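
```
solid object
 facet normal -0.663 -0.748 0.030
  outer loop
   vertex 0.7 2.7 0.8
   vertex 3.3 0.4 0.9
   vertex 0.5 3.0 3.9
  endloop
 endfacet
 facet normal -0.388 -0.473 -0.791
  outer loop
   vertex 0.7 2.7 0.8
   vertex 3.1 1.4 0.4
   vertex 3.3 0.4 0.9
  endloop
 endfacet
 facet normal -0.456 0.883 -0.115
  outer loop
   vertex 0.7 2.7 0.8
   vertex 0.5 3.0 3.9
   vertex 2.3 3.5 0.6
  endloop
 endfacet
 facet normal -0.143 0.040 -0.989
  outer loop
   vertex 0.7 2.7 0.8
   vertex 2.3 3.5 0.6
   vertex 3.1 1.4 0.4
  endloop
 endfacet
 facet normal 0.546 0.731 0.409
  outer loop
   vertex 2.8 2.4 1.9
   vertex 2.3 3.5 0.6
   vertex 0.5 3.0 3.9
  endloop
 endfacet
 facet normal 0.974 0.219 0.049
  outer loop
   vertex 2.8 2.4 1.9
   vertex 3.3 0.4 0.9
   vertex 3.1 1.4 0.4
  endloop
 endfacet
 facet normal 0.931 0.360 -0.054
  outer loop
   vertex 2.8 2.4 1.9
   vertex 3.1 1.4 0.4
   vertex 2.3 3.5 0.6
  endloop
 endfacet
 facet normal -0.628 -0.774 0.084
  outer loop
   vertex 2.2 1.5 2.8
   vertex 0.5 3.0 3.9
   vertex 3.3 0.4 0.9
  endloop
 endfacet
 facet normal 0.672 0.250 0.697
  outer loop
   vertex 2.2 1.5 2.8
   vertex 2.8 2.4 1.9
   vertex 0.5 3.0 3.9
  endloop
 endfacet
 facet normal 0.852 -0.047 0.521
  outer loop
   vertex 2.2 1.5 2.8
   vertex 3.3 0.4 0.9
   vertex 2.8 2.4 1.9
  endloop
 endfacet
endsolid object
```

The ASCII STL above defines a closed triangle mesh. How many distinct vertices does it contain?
7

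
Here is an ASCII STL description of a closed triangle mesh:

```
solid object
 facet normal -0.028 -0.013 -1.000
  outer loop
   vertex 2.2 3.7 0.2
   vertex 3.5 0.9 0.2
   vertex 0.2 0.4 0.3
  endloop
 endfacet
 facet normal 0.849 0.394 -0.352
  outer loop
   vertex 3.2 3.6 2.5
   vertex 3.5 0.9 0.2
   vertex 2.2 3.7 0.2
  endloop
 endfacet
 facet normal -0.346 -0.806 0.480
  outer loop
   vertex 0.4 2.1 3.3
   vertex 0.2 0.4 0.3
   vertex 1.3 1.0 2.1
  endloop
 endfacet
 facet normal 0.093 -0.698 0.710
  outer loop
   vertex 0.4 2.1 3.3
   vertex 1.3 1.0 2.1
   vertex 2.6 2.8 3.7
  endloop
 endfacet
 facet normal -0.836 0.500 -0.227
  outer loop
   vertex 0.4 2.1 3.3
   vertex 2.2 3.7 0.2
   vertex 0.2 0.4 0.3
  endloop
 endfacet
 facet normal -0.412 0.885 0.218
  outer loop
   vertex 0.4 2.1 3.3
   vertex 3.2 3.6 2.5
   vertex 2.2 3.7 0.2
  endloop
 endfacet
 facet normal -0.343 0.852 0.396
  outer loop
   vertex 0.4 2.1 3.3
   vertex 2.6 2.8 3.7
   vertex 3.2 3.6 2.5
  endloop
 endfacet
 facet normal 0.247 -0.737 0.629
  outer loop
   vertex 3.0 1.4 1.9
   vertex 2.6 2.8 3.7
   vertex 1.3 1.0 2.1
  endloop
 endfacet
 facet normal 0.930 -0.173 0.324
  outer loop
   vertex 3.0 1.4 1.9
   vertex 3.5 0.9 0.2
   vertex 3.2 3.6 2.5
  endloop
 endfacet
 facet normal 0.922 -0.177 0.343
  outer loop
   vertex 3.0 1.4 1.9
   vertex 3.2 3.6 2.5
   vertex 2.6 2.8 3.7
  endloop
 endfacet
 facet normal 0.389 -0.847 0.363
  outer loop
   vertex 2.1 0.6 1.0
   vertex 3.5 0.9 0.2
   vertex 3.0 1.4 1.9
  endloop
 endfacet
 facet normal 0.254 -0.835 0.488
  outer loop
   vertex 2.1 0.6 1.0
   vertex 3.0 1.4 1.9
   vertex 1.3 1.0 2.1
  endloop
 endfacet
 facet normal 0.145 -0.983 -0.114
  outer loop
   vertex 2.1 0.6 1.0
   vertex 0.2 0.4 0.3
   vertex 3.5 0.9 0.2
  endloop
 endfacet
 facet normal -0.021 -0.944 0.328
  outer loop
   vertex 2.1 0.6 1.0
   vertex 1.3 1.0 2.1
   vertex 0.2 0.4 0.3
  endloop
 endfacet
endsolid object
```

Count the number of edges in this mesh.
21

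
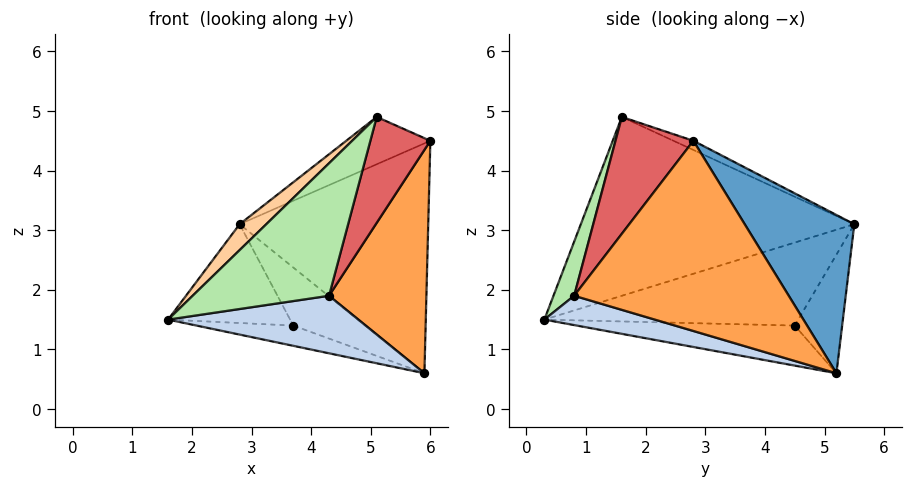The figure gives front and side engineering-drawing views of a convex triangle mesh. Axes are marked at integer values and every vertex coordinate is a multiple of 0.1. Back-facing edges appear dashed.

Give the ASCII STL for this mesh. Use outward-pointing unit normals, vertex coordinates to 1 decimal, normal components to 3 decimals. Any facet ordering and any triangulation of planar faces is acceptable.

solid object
 facet normal 0.446 0.767 0.461
  outer loop
   vertex 5.9 5.2 0.6
   vertex 2.8 5.5 3.1
   vertex 6.0 2.8 4.5
  endloop
 endfacet
 facet normal 0.200 -0.344 -0.918
  outer loop
   vertex 4.3 0.8 1.9
   vertex 1.6 0.3 1.5
   vertex 5.9 5.2 0.6
  endloop
 endfacet
 facet normal 0.877 -0.398 -0.267
  outer loop
   vertex 4.3 0.8 1.9
   vertex 5.9 5.2 0.6
   vertex 6.0 2.8 4.5
  endloop
 endfacet
 facet normal -0.682 -0.066 0.728
  outer loop
   vertex 5.1 1.6 4.9
   vertex 2.8 5.5 3.1
   vertex 1.6 0.3 1.5
  endloop
 endfacet
 facet normal -0.088 0.374 0.923
  outer loop
   vertex 5.1 1.6 4.9
   vertex 6.0 2.8 4.5
   vertex 2.8 5.5 3.1
  endloop
 endfacet
 facet normal 0.146 -0.965 0.218
  outer loop
   vertex 5.1 1.6 4.9
   vertex 1.6 0.3 1.5
   vertex 4.3 0.8 1.9
  endloop
 endfacet
 facet normal 0.791 -0.610 -0.048
  outer loop
   vertex 5.1 1.6 4.9
   vertex 4.3 0.8 1.9
   vertex 6.0 2.8 4.5
  endloop
 endfacet
 facet normal -0.727 0.350 -0.591
  outer loop
   vertex 3.7 4.5 1.4
   vertex 1.6 0.3 1.5
   vertex 2.8 5.5 3.1
  endloop
 endfacet
 facet normal -0.384 0.170 -0.907
  outer loop
   vertex 3.7 4.5 1.4
   vertex 5.9 5.2 0.6
   vertex 1.6 0.3 1.5
  endloop
 endfacet
 facet normal -0.433 0.658 -0.616
  outer loop
   vertex 3.7 4.5 1.4
   vertex 2.8 5.5 3.1
   vertex 5.9 5.2 0.6
  endloop
 endfacet
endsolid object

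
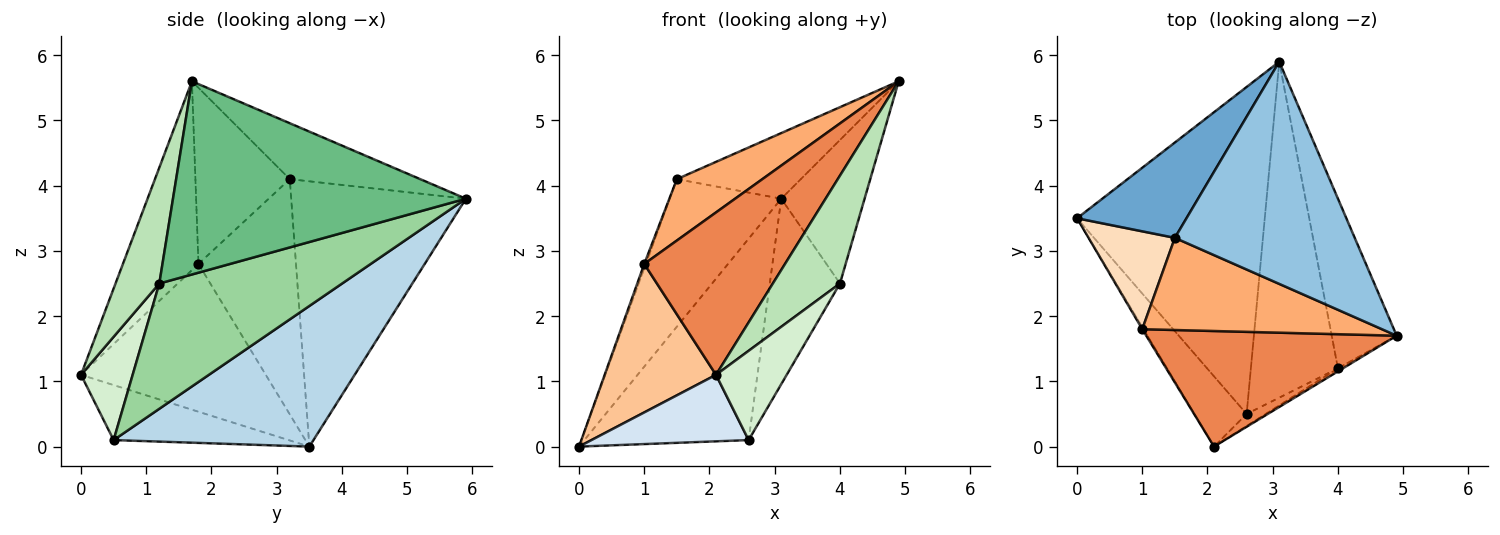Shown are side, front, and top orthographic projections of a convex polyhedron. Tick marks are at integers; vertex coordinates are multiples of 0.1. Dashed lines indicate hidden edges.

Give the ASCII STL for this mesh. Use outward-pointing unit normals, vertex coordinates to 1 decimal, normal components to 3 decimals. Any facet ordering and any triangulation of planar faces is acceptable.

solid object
 facet normal -0.796 0.508 0.328
  outer loop
   vertex 1.5 3.2 4.1
   vertex 3.1 5.9 3.8
   vertex 0.0 3.5 0.0
  endloop
 endfacet
 facet normal -0.286 0.271 0.919
  outer loop
   vertex 1.5 3.2 4.1
   vertex 4.9 1.7 5.6
   vertex 3.1 5.9 3.8
  endloop
 endfacet
 facet normal 0.538 0.442 -0.718
  outer loop
   vertex 2.6 0.5 0.1
   vertex 0.0 3.5 0.0
   vertex 3.1 5.9 3.8
  endloop
 endfacet
 facet normal -0.608 -0.546 -0.577
  outer loop
   vertex 2.6 0.5 0.1
   vertex 2.1 0.0 1.1
   vertex 0.0 3.5 0.0
  endloop
 endfacet
 facet normal -0.401 -0.747 0.531
  outer loop
   vertex 1.0 1.8 2.8
   vertex 2.1 0.0 1.1
   vertex 4.9 1.7 5.6
  endloop
 endfacet
 facet normal -0.522 -0.473 0.710
  outer loop
   vertex 1.0 1.8 2.8
   vertex 4.9 1.7 5.6
   vertex 1.5 3.2 4.1
  endloop
 endfacet
 facet normal -0.856 -0.516 -0.008
  outer loop
   vertex 1.0 1.8 2.8
   vertex 0.0 3.5 0.0
   vertex 2.1 0.0 1.1
  endloop
 endfacet
 facet normal -0.939 0.015 0.345
  outer loop
   vertex 1.0 1.8 2.8
   vertex 1.5 3.2 4.1
   vertex 0.0 3.5 0.0
  endloop
 endfacet
 facet normal 0.915 0.260 -0.308
  outer loop
   vertex 4.0 1.2 2.5
   vertex 3.1 5.9 3.8
   vertex 4.9 1.7 5.6
  endloop
 endfacet
 facet normal 0.783 0.301 -0.544
  outer loop
   vertex 4.0 1.2 2.5
   vertex 2.6 0.5 0.1
   vertex 3.1 5.9 3.8
  endloop
 endfacet
 facet normal 0.546 -0.837 -0.024
  outer loop
   vertex 4.0 1.2 2.5
   vertex 4.9 1.7 5.6
   vertex 2.1 0.0 1.1
  endloop
 endfacet
 facet normal 0.587 -0.803 -0.108
  outer loop
   vertex 4.0 1.2 2.5
   vertex 2.1 0.0 1.1
   vertex 2.6 0.5 0.1
  endloop
 endfacet
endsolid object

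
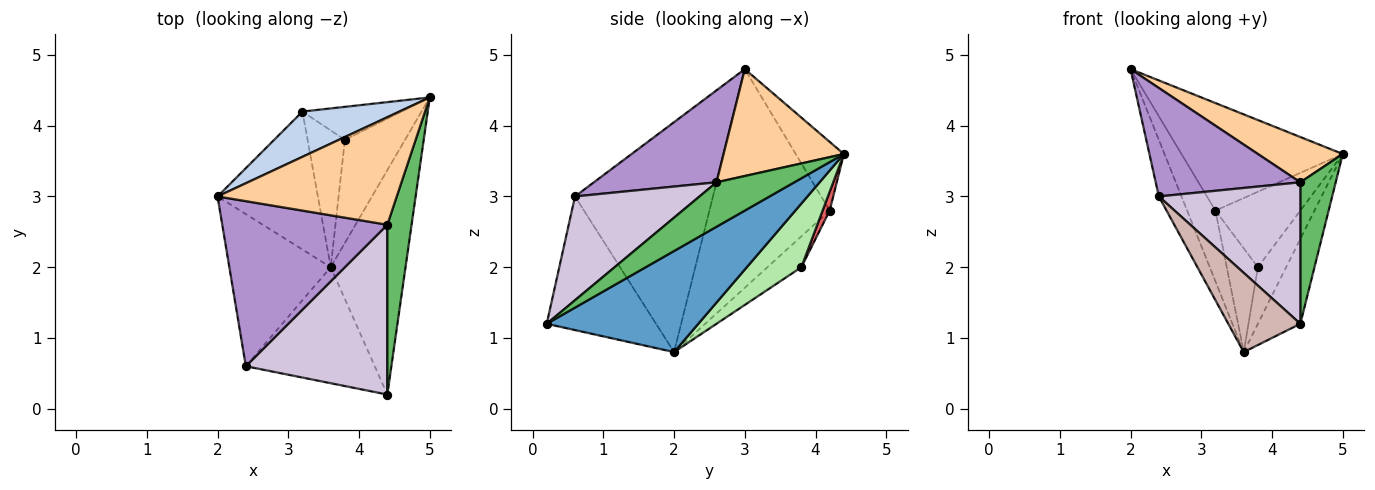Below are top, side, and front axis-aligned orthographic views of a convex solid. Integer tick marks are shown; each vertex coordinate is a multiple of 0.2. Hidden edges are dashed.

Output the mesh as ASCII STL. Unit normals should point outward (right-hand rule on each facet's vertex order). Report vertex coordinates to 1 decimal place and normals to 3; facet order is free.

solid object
 facet normal 0.784 0.220 -0.580
  outer loop
   vertex 3.6 2.0 0.8
   vertex 5.0 4.4 3.6
   vertex 4.4 0.2 1.2
  endloop
 endfacet
 facet normal -0.265 0.889 0.374
  outer loop
   vertex 3.2 4.2 2.8
   vertex 2.0 3.0 4.8
   vertex 5.0 4.4 3.6
  endloop
 endfacet
 facet normal -0.889 0.209 -0.408
  outer loop
   vertex 3.2 4.2 2.8
   vertex 3.6 2.0 0.8
   vertex 2.0 3.0 4.8
  endloop
 endfacet
 facet normal 0.482 -0.340 0.808
  outer loop
   vertex 4.4 2.6 3.2
   vertex 5.0 4.4 3.6
   vertex 2.0 3.0 4.8
  endloop
 endfacet
 facet normal 0.815 -0.371 0.445
  outer loop
   vertex 4.4 2.6 3.2
   vertex 4.4 0.2 1.2
   vertex 5.0 4.4 3.6
  endloop
 endfacet
 facet normal 0.680 0.353 -0.642
  outer loop
   vertex 3.8 3.8 2.0
   vertex 5.0 4.4 3.6
   vertex 3.6 2.0 0.8
  endloop
 endfacet
 facet normal 0.076 0.913 -0.400
  outer loop
   vertex 3.8 3.8 2.0
   vertex 3.2 4.2 2.8
   vertex 5.0 4.4 3.6
  endloop
 endfacet
 facet normal -0.550 0.505 -0.665
  outer loop
   vertex 3.8 3.8 2.0
   vertex 3.6 2.0 0.8
   vertex 3.2 4.2 2.8
  endloop
 endfacet
 facet normal 0.422 -0.498 0.758
  outer loop
   vertex 2.4 0.6 3.0
   vertex 4.4 2.6 3.2
   vertex 2.0 3.0 4.8
  endloop
 endfacet
 facet normal 0.491 -0.558 0.669
  outer loop
   vertex 2.4 0.6 3.0
   vertex 4.4 0.2 1.2
   vertex 4.4 2.6 3.2
  endloop
 endfacet
 facet normal -0.905 0.148 -0.399
  outer loop
   vertex 2.4 0.6 3.0
   vertex 2.0 3.0 4.8
   vertex 3.6 2.0 0.8
  endloop
 endfacet
 facet normal -0.650 -0.428 -0.627
  outer loop
   vertex 2.4 0.6 3.0
   vertex 3.6 2.0 0.8
   vertex 4.4 0.2 1.2
  endloop
 endfacet
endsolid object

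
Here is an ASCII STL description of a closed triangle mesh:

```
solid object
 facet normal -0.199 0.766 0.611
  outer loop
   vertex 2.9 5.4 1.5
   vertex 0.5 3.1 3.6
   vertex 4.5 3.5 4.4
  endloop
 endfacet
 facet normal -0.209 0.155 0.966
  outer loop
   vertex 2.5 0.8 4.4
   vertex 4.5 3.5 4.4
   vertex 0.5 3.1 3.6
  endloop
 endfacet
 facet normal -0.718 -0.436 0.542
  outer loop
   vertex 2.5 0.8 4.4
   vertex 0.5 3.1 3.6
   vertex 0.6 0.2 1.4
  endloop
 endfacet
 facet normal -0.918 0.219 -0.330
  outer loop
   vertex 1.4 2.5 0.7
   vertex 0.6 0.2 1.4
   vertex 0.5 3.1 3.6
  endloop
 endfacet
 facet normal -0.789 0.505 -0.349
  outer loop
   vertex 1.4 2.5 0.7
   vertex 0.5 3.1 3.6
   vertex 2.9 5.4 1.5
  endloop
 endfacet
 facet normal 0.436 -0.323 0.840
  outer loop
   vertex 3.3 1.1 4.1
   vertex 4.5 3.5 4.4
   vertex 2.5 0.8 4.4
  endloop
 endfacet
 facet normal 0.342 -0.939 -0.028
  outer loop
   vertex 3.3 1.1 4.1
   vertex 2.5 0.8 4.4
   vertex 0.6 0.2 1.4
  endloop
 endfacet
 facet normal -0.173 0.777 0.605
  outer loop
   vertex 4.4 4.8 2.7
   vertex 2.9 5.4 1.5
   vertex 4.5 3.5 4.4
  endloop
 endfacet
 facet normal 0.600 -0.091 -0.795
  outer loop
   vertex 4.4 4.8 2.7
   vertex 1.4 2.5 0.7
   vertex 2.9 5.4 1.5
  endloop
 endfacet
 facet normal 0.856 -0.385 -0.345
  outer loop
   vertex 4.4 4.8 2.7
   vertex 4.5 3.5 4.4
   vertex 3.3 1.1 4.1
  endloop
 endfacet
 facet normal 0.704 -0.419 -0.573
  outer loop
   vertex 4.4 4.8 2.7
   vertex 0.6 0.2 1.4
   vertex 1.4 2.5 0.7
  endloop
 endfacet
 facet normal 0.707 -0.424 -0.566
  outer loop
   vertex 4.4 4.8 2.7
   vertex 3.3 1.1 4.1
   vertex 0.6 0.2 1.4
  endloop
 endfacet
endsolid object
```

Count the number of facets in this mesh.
12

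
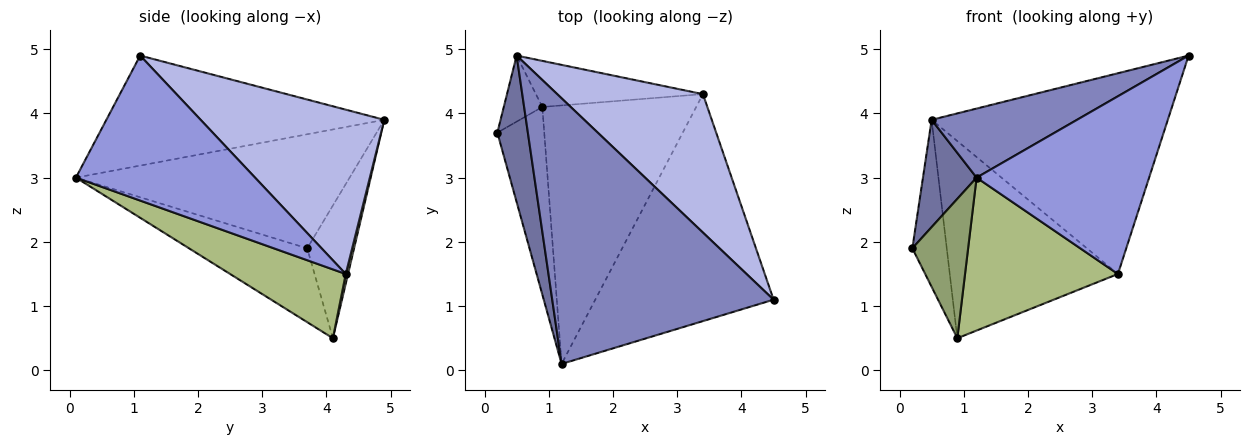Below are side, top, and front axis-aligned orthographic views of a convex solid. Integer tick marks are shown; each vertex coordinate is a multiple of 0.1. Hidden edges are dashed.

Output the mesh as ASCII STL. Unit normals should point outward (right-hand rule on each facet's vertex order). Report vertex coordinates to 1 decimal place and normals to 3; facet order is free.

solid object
 facet normal -0.949 -0.186 0.254
  outer loop
   vertex 0.5 4.9 3.9
   vertex 0.2 3.7 1.9
   vertex 1.2 0.1 3.0
  endloop
 endfacet
 facet normal -0.433 -0.227 0.872
  outer loop
   vertex 0.5 4.9 3.9
   vertex 1.2 0.1 3.0
   vertex 4.5 1.1 4.9
  endloop
 endfacet
 facet normal 0.539 -0.519 -0.663
  outer loop
   vertex 3.4 4.3 1.5
   vertex 4.5 1.1 4.9
   vertex 1.2 0.1 3.0
  endloop
 endfacet
 facet normal 0.539 0.693 0.478
  outer loop
   vertex 3.4 4.3 1.5
   vertex 0.5 4.9 3.9
   vertex 4.5 1.1 4.9
  endloop
 endfacet
 facet normal -0.784 -0.370 -0.498
  outer loop
   vertex 0.9 4.1 0.5
   vertex 1.2 0.1 3.0
   vertex 0.2 3.7 1.9
  endloop
 endfacet
 facet normal 0.359 -0.475 -0.803
  outer loop
   vertex 0.9 4.1 0.5
   vertex 3.4 4.3 1.5
   vertex 1.2 0.1 3.0
  endloop
 endfacet
 facet normal -0.785 0.576 -0.228
  outer loop
   vertex 0.9 4.1 0.5
   vertex 0.2 3.7 1.9
   vertex 0.5 4.9 3.9
  endloop
 endfacet
 facet normal 0.013 0.974 -0.228
  outer loop
   vertex 0.9 4.1 0.5
   vertex 0.5 4.9 3.9
   vertex 3.4 4.3 1.5
  endloop
 endfacet
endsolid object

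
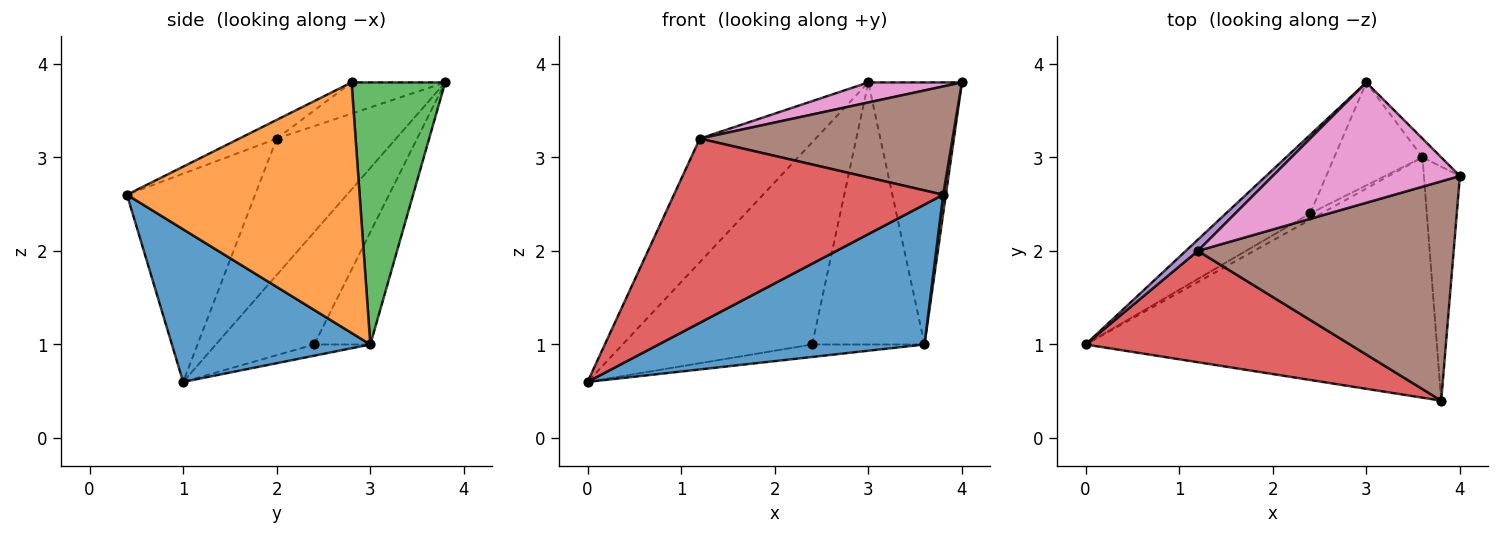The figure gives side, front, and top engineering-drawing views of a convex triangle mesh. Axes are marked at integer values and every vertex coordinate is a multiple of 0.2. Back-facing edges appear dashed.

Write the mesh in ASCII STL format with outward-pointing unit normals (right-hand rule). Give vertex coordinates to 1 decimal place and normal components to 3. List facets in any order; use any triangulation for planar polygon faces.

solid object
 facet normal 0.352 -0.471 -0.809
  outer loop
   vertex 3.6 3.0 1.0
   vertex 3.8 0.4 2.6
   vertex 0.0 1.0 0.6
  endloop
 endfacet
 facet normal 0.990 -0.011 -0.142
  outer loop
   vertex 3.6 3.0 1.0
   vertex 4.0 2.8 3.8
   vertex 3.8 0.4 2.6
  endloop
 endfacet
 facet normal 0.706 0.706 -0.050
  outer loop
   vertex 3.6 3.0 1.0
   vertex 3.0 3.8 3.8
   vertex 4.0 2.8 3.8
  endloop
 endfacet
 facet normal -0.377 -0.793 0.479
  outer loop
   vertex 1.2 2.0 3.2
   vertex 0.0 1.0 0.6
   vertex 3.8 0.4 2.6
  endloop
 endfacet
 facet normal -0.716 0.695 0.063
  outer loop
   vertex 1.2 2.0 3.2
   vertex 3.0 3.8 3.8
   vertex 0.0 1.0 0.6
  endloop
 endfacet
 facet normal -0.065 -0.442 0.895
  outer loop
   vertex 1.2 2.0 3.2
   vertex 3.8 0.4 2.6
   vertex 4.0 2.8 3.8
  endloop
 endfacet
 facet normal -0.162 -0.162 0.973
  outer loop
   vertex 1.2 2.0 3.2
   vertex 4.0 2.8 3.8
   vertex 3.0 3.8 3.8
  endloop
 endfacet
 facet normal -0.435 0.839 -0.326
  outer loop
   vertex 2.4 2.4 1.0
   vertex 0.0 1.0 0.6
   vertex 3.0 3.8 3.8
  endloop
 endfacet
 facet normal -0.408 0.816 -0.408
  outer loop
   vertex 2.4 2.4 1.0
   vertex 3.6 3.0 1.0
   vertex 0.0 1.0 0.6
  endloop
 endfacet
 facet normal -0.422 0.844 -0.332
  outer loop
   vertex 2.4 2.4 1.0
   vertex 3.0 3.8 3.8
   vertex 3.6 3.0 1.0
  endloop
 endfacet
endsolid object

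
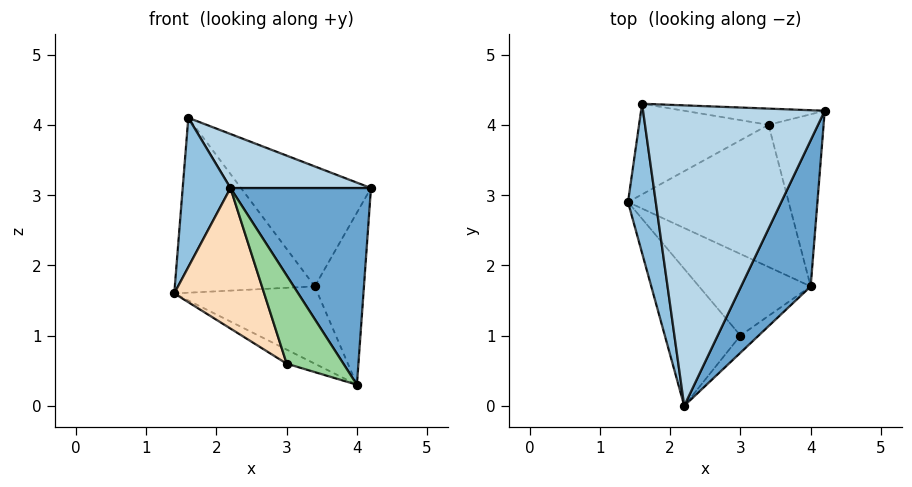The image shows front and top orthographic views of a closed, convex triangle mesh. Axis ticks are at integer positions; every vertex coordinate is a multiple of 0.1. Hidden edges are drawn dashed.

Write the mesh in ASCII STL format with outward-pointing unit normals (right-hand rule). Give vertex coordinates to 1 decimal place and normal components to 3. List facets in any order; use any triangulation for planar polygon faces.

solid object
 facet normal 0.860 -0.410 0.304
  outer loop
   vertex 4.0 1.7 0.3
   vertex 4.2 4.2 3.1
   vertex 2.2 0.0 3.1
  endloop
 endfacet
 facet normal -0.968 -0.176 0.176
  outer loop
   vertex 1.6 4.3 4.1
   vertex 1.4 2.9 1.6
   vertex 2.2 0.0 3.1
  endloop
 endfacet
 facet normal 0.348 -0.166 0.923
  outer loop
   vertex 1.6 4.3 4.1
   vertex 2.2 0.0 3.1
   vertex 4.2 4.2 3.1
  endloop
 endfacet
 facet normal -0.214 0.467 -0.858
  outer loop
   vertex 3.4 4.0 1.7
   vertex 4.0 1.7 0.3
   vertex 1.4 2.9 1.6
  endloop
 endfacet
 facet normal 0.728 0.485 -0.485
  outer loop
   vertex 3.4 4.0 1.7
   vertex 4.2 4.2 3.1
   vertex 4.0 1.7 0.3
  endloop
 endfacet
 facet normal -0.422 0.805 -0.417
  outer loop
   vertex 3.4 4.0 1.7
   vertex 1.4 2.9 1.6
   vertex 1.6 4.3 4.1
  endloop
 endfacet
 facet normal -0.013 0.991 -0.134
  outer loop
   vertex 3.4 4.0 1.7
   vertex 1.6 4.3 4.1
   vertex 4.2 4.2 3.1
  endloop
 endfacet
 facet normal -0.790 -0.439 -0.428
  outer loop
   vertex 3.0 1.0 0.6
   vertex 2.2 0.0 3.1
   vertex 1.4 2.9 1.6
  endloop
 endfacet
 facet normal -0.383 0.157 -0.910
  outer loop
   vertex 3.0 1.0 0.6
   vertex 1.4 2.9 1.6
   vertex 4.0 1.7 0.3
  endloop
 endfacet
 facet normal 0.533 -0.831 -0.162
  outer loop
   vertex 3.0 1.0 0.6
   vertex 4.0 1.7 0.3
   vertex 2.2 0.0 3.1
  endloop
 endfacet
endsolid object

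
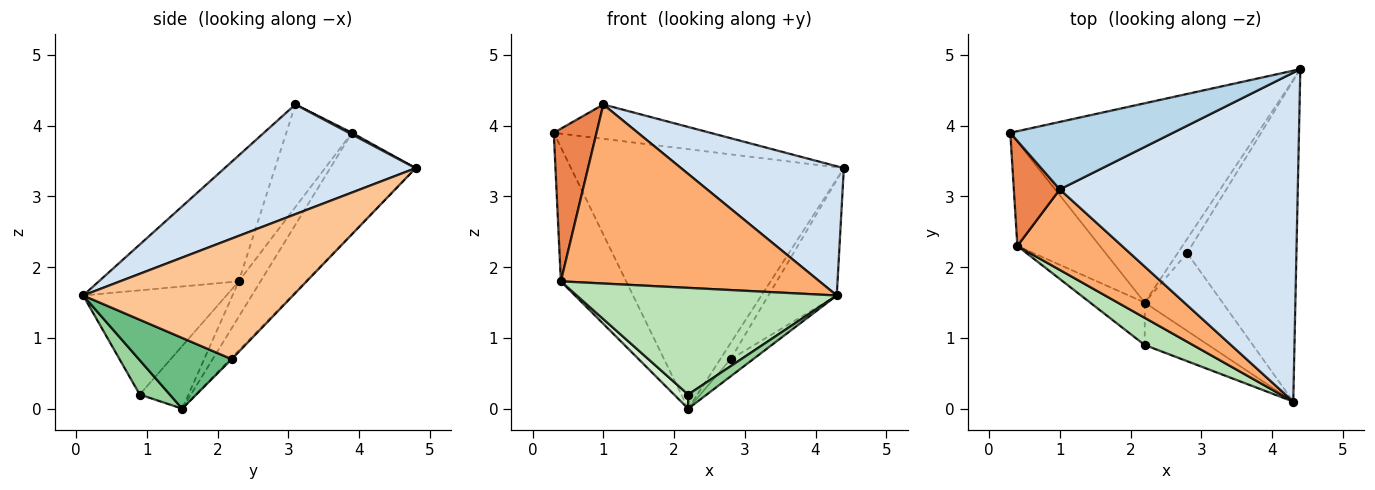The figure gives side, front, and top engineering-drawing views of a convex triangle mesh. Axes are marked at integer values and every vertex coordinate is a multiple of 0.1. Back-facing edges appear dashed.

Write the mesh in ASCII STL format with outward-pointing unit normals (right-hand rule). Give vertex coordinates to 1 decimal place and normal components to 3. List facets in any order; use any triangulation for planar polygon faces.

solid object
 facet normal -0.241 0.770 -0.591
  outer loop
   vertex 2.2 1.5 0.0
   vertex 0.3 3.9 3.9
   vertex 4.4 4.8 3.4
  endloop
 endfacet
 facet normal -0.254 0.763 -0.594
  outer loop
   vertex 0.4 2.3 1.8
   vertex 0.3 3.9 3.9
   vertex 2.2 1.5 0.0
  endloop
 endfacet
 facet normal 0.009 0.454 0.891
  outer loop
   vertex 1.0 3.1 4.3
   vertex 4.4 4.8 3.4
   vertex 0.3 3.9 3.9
  endloop
 endfacet
 facet normal 0.394 -0.336 0.855
  outer loop
   vertex 1.0 3.1 4.3
   vertex 4.3 0.1 1.6
   vertex 4.4 4.8 3.4
  endloop
 endfacet
 facet normal -0.785 -0.511 0.352
  outer loop
   vertex 1.0 3.1 4.3
   vertex 0.3 3.9 3.9
   vertex 0.4 2.3 1.8
  endloop
 endfacet
 facet normal -0.442 -0.818 0.368
  outer loop
   vertex 1.0 3.1 4.3
   vertex 0.4 2.3 1.8
   vertex 4.3 0.1 1.6
  endloop
 endfacet
 facet normal 0.720 0.235 -0.653
  outer loop
   vertex 2.8 2.2 0.7
   vertex 4.4 4.8 3.4
   vertex 4.3 0.1 1.6
  endloop
 endfacet
 facet normal -0.105 0.747 -0.657
  outer loop
   vertex 2.8 2.2 0.7
   vertex 2.2 1.5 0.0
   vertex 4.4 4.8 3.4
  endloop
 endfacet
 facet normal 0.664 0.161 -0.730
  outer loop
   vertex 2.8 2.2 0.7
   vertex 4.3 0.1 1.6
   vertex 2.2 1.5 0.0
  endloop
 endfacet
 facet normal 0.456 -0.281 -0.844
  outer loop
   vertex 2.2 0.9 0.2
   vertex 2.2 1.5 0.0
   vertex 4.3 0.1 1.6
  endloop
 endfacet
 facet normal -0.471 -0.855 0.218
  outer loop
   vertex 2.2 0.9 0.2
   vertex 4.3 0.1 1.6
   vertex 0.4 2.3 1.8
  endloop
 endfacet
 facet normal -0.737 -0.214 -0.642
  outer loop
   vertex 2.2 0.9 0.2
   vertex 0.4 2.3 1.8
   vertex 2.2 1.5 0.0
  endloop
 endfacet
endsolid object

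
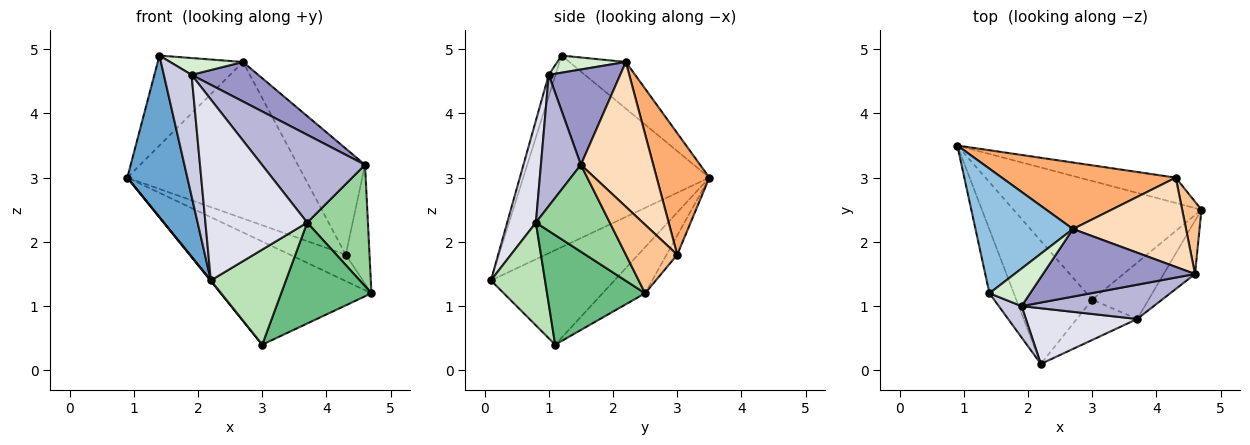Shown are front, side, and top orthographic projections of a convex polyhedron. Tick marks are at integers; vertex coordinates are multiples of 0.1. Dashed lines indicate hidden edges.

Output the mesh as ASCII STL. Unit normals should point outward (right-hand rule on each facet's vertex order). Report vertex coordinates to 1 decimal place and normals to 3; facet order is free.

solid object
 facet normal -0.945 -0.305 -0.120
  outer loop
   vertex 1.4 1.2 4.9
   vertex 0.9 3.5 3.0
   vertex 2.2 0.1 1.4
  endloop
 endfacet
 facet normal -0.362 0.546 0.756
  outer loop
   vertex 2.7 2.2 4.8
   vertex 0.9 3.5 3.0
   vertex 1.4 1.2 4.9
  endloop
 endfacet
 facet normal -0.182 0.645 -0.742
  outer loop
   vertex 3.0 1.1 0.4
   vertex 0.9 3.5 3.0
   vertex 4.7 2.5 1.2
  endloop
 endfacet
 facet normal -0.779 -0.003 -0.627
  outer loop
   vertex 3.0 1.1 0.4
   vertex 2.2 0.1 1.4
   vertex 0.9 3.5 3.0
  endloop
 endfacet
 facet normal -0.137 0.714 -0.687
  outer loop
   vertex 4.3 3.0 1.8
   vertex 4.7 2.5 1.2
   vertex 0.9 3.5 3.0
  endloop
 endfacet
 facet normal 0.264 0.888 0.377
  outer loop
   vertex 4.3 3.0 1.8
   vertex 0.9 3.5 3.0
   vertex 2.7 2.2 4.8
  endloop
 endfacet
 facet normal 0.879 0.407 0.247
  outer loop
   vertex 4.6 1.5 3.2
   vertex 4.7 2.5 1.2
   vertex 4.3 3.0 1.8
  endloop
 endfacet
 facet normal 0.636 0.591 0.497
  outer loop
   vertex 4.6 1.5 3.2
   vertex 4.3 3.0 1.8
   vertex 2.7 2.2 4.8
  endloop
 endfacet
 facet normal 0.688 -0.634 -0.354
  outer loop
   vertex 3.7 0.8 2.3
   vertex 3.0 1.1 0.4
   vertex 4.7 2.5 1.2
  endloop
 endfacet
 facet normal 0.744 -0.612 -0.269
  outer loop
   vertex 3.7 0.8 2.3
   vertex 4.7 2.5 1.2
   vertex 4.6 1.5 3.2
  endloop
 endfacet
 facet normal 0.553 -0.767 -0.325
  outer loop
   vertex 3.7 0.8 2.3
   vertex 2.2 0.1 1.4
   vertex 3.0 1.1 0.4
  endloop
 endfacet
 facet normal 0.359 -0.381 0.852
  outer loop
   vertex 1.9 1.0 4.6
   vertex 2.7 2.2 4.8
   vertex 1.4 1.2 4.9
  endloop
 endfacet
 facet normal 0.476 -0.444 0.759
  outer loop
   vertex 1.9 1.0 4.6
   vertex 4.6 1.5 3.2
   vertex 2.7 2.2 4.8
  endloop
 endfacet
 facet normal 0.340 -0.876 0.342
  outer loop
   vertex 1.9 1.0 4.6
   vertex 3.7 0.8 2.3
   vertex 4.6 1.5 3.2
  endloop
 endfacet
 facet normal -0.231 -0.942 0.243
  outer loop
   vertex 1.9 1.0 4.6
   vertex 1.4 1.2 4.9
   vertex 2.2 0.1 1.4
  endloop
 endfacet
 facet normal 0.260 -0.923 0.284
  outer loop
   vertex 1.9 1.0 4.6
   vertex 2.2 0.1 1.4
   vertex 3.7 0.8 2.3
  endloop
 endfacet
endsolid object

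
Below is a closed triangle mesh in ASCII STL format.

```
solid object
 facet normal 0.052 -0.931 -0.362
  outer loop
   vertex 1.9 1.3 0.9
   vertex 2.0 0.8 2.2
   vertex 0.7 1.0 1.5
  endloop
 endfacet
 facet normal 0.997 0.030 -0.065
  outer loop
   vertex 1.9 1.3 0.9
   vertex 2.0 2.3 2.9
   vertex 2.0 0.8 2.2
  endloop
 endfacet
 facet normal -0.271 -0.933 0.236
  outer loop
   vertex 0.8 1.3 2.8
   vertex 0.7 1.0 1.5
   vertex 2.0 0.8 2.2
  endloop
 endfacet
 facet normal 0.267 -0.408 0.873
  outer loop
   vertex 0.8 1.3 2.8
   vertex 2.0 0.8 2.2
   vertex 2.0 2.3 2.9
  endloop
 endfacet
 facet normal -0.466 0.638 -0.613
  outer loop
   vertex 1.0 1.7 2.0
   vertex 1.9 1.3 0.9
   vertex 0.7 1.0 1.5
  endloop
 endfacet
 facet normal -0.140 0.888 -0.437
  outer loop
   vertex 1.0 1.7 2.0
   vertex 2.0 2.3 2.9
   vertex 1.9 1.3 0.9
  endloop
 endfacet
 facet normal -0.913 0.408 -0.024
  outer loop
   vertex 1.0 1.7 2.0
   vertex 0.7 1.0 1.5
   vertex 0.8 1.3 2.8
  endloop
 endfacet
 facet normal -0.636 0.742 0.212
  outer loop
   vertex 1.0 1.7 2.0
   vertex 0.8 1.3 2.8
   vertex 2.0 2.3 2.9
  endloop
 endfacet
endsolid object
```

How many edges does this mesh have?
12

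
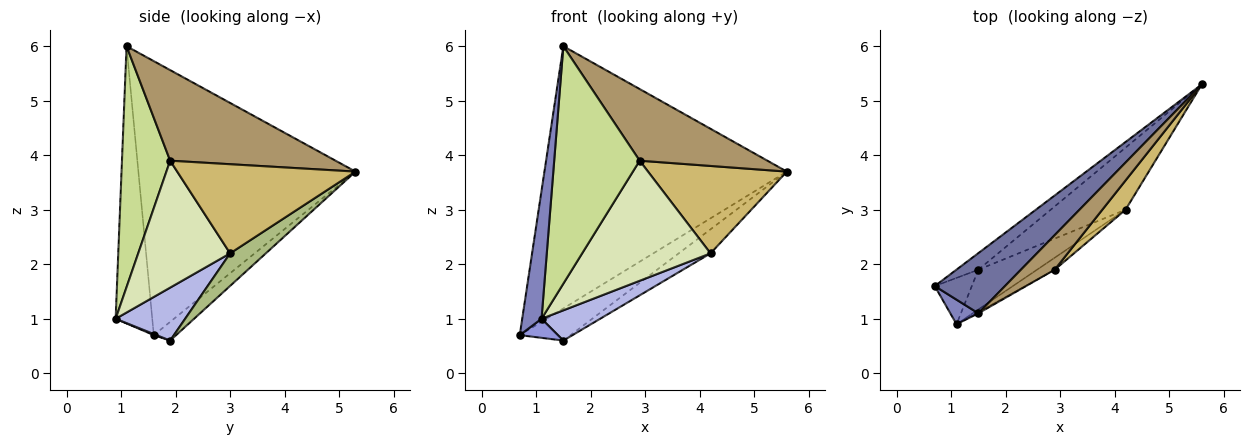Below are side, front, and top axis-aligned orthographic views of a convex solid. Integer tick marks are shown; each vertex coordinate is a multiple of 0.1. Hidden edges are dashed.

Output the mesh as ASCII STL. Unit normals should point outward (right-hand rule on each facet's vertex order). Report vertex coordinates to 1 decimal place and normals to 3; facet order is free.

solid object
 facet normal -0.658 0.734 0.169
  outer loop
   vertex 1.5 1.1 6.0
   vertex 5.6 5.3 3.7
   vertex 0.7 1.6 0.7
  endloop
 endfacet
 facet normal -0.881 -0.465 0.089
  outer loop
   vertex 1.1 0.9 1.0
   vertex 1.5 1.1 6.0
   vertex 0.7 1.6 0.7
  endloop
 endfacet
 facet normal 0.027 -0.381 -0.924
  outer loop
   vertex 1.5 1.9 0.6
   vertex 1.1 0.9 1.0
   vertex 0.7 1.6 0.7
  endloop
 endfacet
 facet normal 0.583 -0.492 -0.646
  outer loop
   vertex 1.5 1.9 0.6
   vertex 4.2 3.0 2.2
   vertex 1.1 0.9 1.0
  endloop
 endfacet
 facet normal -0.364 0.828 -0.427
  outer loop
   vertex 1.5 1.9 0.6
   vertex 0.7 1.6 0.7
   vertex 5.6 5.3 3.7
  endloop
 endfacet
 facet normal 0.376 0.335 -0.864
  outer loop
   vertex 1.5 1.9 0.6
   vertex 5.6 5.3 3.7
   vertex 4.2 3.0 2.2
  endloop
 endfacet
 facet normal 0.491 -0.871 -0.004
  outer loop
   vertex 2.9 1.9 3.9
   vertex 1.5 1.1 6.0
   vertex 1.1 0.9 1.0
  endloop
 endfacet
 facet normal 0.580 -0.810 -0.081
  outer loop
   vertex 2.9 1.9 3.9
   vertex 1.1 0.9 1.0
   vertex 4.2 3.0 2.2
  endloop
 endfacet
 facet normal 0.759 -0.586 0.283
  outer loop
   vertex 2.9 1.9 3.9
   vertex 5.6 5.3 3.7
   vertex 1.5 1.1 6.0
  endloop
 endfacet
 facet normal 0.773 -0.602 0.202
  outer loop
   vertex 2.9 1.9 3.9
   vertex 4.2 3.0 2.2
   vertex 5.6 5.3 3.7
  endloop
 endfacet
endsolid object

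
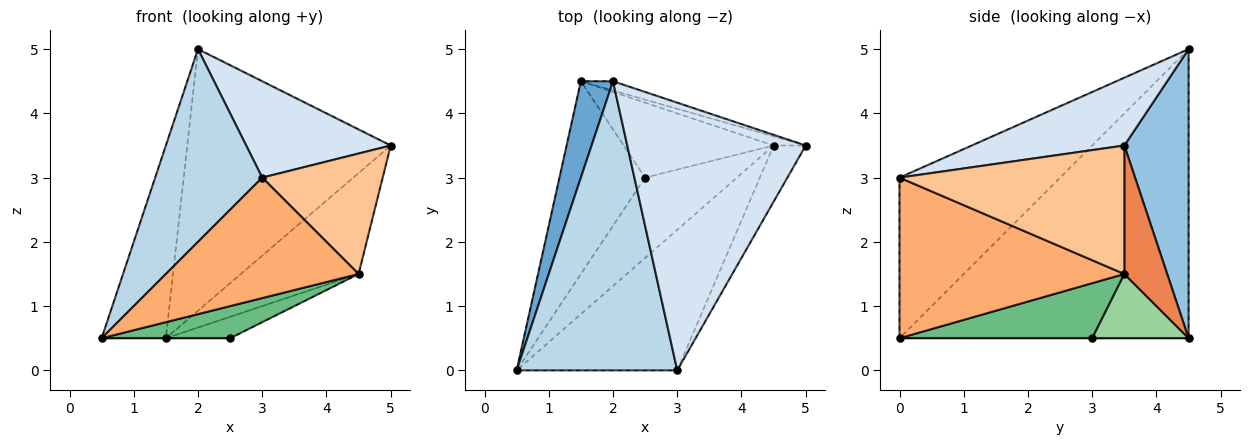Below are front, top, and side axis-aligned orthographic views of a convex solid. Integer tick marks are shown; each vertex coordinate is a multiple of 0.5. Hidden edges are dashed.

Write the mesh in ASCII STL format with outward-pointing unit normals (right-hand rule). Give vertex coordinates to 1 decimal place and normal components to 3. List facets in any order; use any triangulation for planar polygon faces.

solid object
 facet normal -0.970 0.216 0.108
  outer loop
   vertex 2.0 4.5 5.0
   vertex 1.5 4.5 0.5
   vertex 0.5 0.0 0.5
  endloop
 endfacet
 facet normal 0.301 0.953 -0.033
  outer loop
   vertex 2.0 4.5 5.0
   vertex 5.0 3.5 3.5
   vertex 1.5 4.5 0.5
  endloop
 endfacet
 facet normal -0.640 -0.426 0.640
  outer loop
   vertex 3.0 0.0 3.0
   vertex 2.0 4.5 5.0
   vertex 0.5 0.0 0.5
  endloop
 endfacet
 facet normal 0.337 -0.319 0.886
  outer loop
   vertex 3.0 0.0 3.0
   vertex 5.0 3.5 3.5
   vertex 2.0 4.5 5.0
  endloop
 endfacet
 facet normal 0.341 0.936 -0.085
  outer loop
   vertex 4.5 3.5 1.5
   vertex 1.5 4.5 0.5
   vertex 5.0 3.5 3.5
  endloop
 endfacet
 facet normal 0.605 -0.518 -0.605
  outer loop
   vertex 4.5 3.5 1.5
   vertex 3.0 0.0 3.0
   vertex 0.5 0.0 0.5
  endloop
 endfacet
 facet normal 0.861 -0.461 -0.215
  outer loop
   vertex 4.5 3.5 1.5
   vertex 5.0 3.5 3.5
   vertex 3.0 0.0 3.0
  endloop
 endfacet
 facet normal 0.000 0.000 -1.000
  outer loop
   vertex 2.5 3.0 0.5
   vertex 0.5 0.0 0.5
   vertex 1.5 4.5 0.5
  endloop
 endfacet
 facet normal 0.487 -0.324 -0.811
  outer loop
   vertex 2.5 3.0 0.5
   vertex 4.5 3.5 1.5
   vertex 0.5 0.0 0.5
  endloop
 endfacet
 facet normal 0.381 0.254 -0.889
  outer loop
   vertex 2.5 3.0 0.5
   vertex 1.5 4.5 0.5
   vertex 4.5 3.5 1.5
  endloop
 endfacet
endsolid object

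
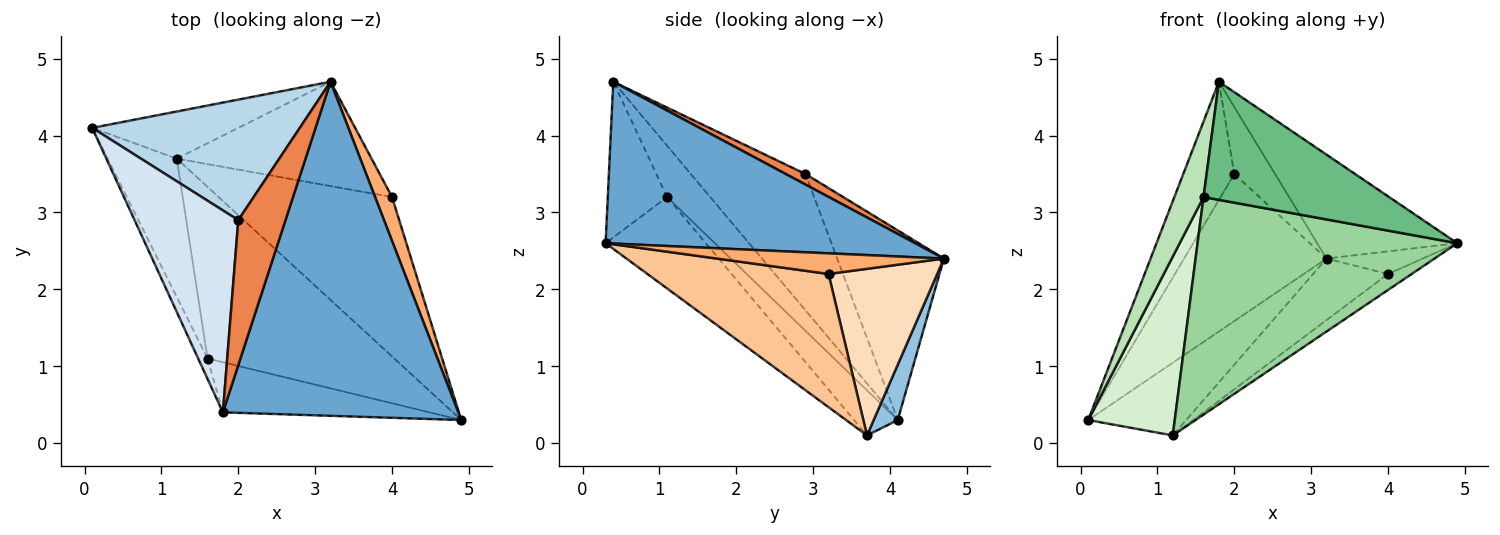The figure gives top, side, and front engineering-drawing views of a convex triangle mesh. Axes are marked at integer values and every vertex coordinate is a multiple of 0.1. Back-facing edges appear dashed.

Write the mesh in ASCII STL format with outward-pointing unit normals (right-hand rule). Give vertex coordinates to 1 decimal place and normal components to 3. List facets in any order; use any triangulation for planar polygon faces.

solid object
 facet normal 0.549 0.248 0.798
  outer loop
   vertex 1.8 0.4 4.7
   vertex 4.9 0.3 2.6
   vertex 3.2 4.7 2.4
  endloop
 endfacet
 facet normal 0.202 0.822 -0.533
  outer loop
   vertex 1.2 3.7 0.1
   vertex 0.1 4.1 0.3
   vertex 3.2 4.7 2.4
  endloop
 endfacet
 facet normal -0.501 0.669 0.549
  outer loop
   vertex 2.0 2.9 3.5
   vertex 3.2 4.7 2.4
   vertex 0.1 4.1 0.3
  endloop
 endfacet
 facet normal -0.750 0.334 0.571
  outer loop
   vertex 2.0 2.9 3.5
   vertex 0.1 4.1 0.3
   vertex 1.8 0.4 4.7
  endloop
 endfacet
 facet normal 0.199 0.411 0.890
  outer loop
   vertex 2.0 2.9 3.5
   vertex 1.8 0.4 4.7
   vertex 3.2 4.7 2.4
  endloop
 endfacet
 facet normal 0.734 0.311 0.604
  outer loop
   vertex 4.0 3.2 2.2
   vertex 3.2 4.7 2.4
   vertex 4.9 0.3 2.6
  endloop
 endfacet
 facet normal 0.607 0.079 -0.791
  outer loop
   vertex 4.0 3.2 2.2
   vertex 4.9 0.3 2.6
   vertex 1.2 3.7 0.1
  endloop
 endfacet
 facet normal 0.593 0.409 -0.694
  outer loop
   vertex 4.0 3.2 2.2
   vertex 1.2 3.7 0.1
   vertex 3.2 4.7 2.4
  endloop
 endfacet
 facet normal -0.282 -0.883 -0.375
  outer loop
   vertex 1.6 1.1 3.2
   vertex 4.9 0.3 2.6
   vertex 1.8 0.4 4.7
  endloop
 endfacet
 facet normal -0.290 -0.751 -0.593
  outer loop
   vertex 1.6 1.1 3.2
   vertex 1.2 3.7 0.1
   vertex 4.9 0.3 2.6
  endloop
 endfacet
 facet normal -0.819 -0.554 -0.149
  outer loop
   vertex 1.6 1.1 3.2
   vertex 1.8 0.4 4.7
   vertex 0.1 4.1 0.3
  endloop
 endfacet
 facet normal -0.370 -0.735 -0.568
  outer loop
   vertex 1.6 1.1 3.2
   vertex 0.1 4.1 0.3
   vertex 1.2 3.7 0.1
  endloop
 endfacet
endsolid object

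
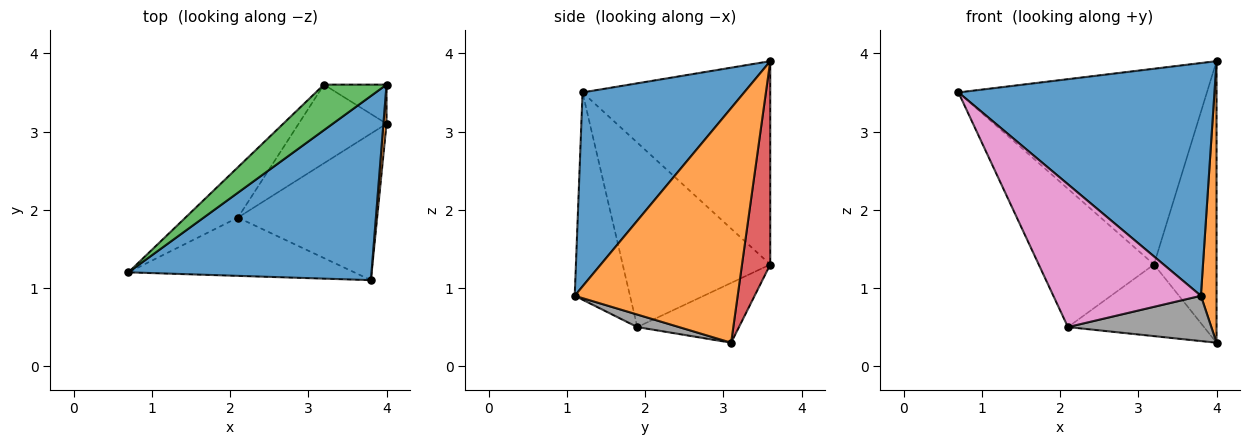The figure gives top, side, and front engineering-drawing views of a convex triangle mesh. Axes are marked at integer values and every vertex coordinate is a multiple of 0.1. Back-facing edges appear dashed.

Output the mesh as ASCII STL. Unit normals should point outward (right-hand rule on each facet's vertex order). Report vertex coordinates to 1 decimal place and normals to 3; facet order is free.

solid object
 facet normal 0.444 -0.703 0.556
  outer loop
   vertex 3.8 1.1 0.9
   vertex 4.0 3.6 3.9
   vertex 0.7 1.2 3.5
  endloop
 endfacet
 facet normal 0.995 -0.096 0.013
  outer loop
   vertex 4.0 3.1 0.3
   vertex 4.0 3.6 3.9
   vertex 3.8 1.1 0.9
  endloop
 endfacet
 facet normal -0.593 0.785 0.182
  outer loop
   vertex 3.2 3.6 1.3
   vertex 0.7 1.2 3.5
   vertex 4.0 3.6 3.9
  endloop
 endfacet
 facet normal 0.408 0.904 -0.126
  outer loop
   vertex 3.2 3.6 1.3
   vertex 4.0 3.6 3.9
   vertex 4.0 3.1 0.3
  endloop
 endfacet
 facet normal -0.769 0.601 -0.219
  outer loop
   vertex 2.1 1.9 0.5
   vertex 0.7 1.2 3.5
   vertex 3.2 3.6 1.3
  endloop
 endfacet
 facet normal -0.449 0.602 -0.660
  outer loop
   vertex 2.1 1.9 0.5
   vertex 3.2 3.6 1.3
   vertex 4.0 3.1 0.3
  endloop
 endfacet
 facet normal -0.328 -0.875 -0.357
  outer loop
   vertex 2.1 1.9 0.5
   vertex 3.8 1.1 0.9
   vertex 0.7 1.2 3.5
  endloop
 endfacet
 facet normal 0.086 -0.294 -0.952
  outer loop
   vertex 2.1 1.9 0.5
   vertex 4.0 3.1 0.3
   vertex 3.8 1.1 0.9
  endloop
 endfacet
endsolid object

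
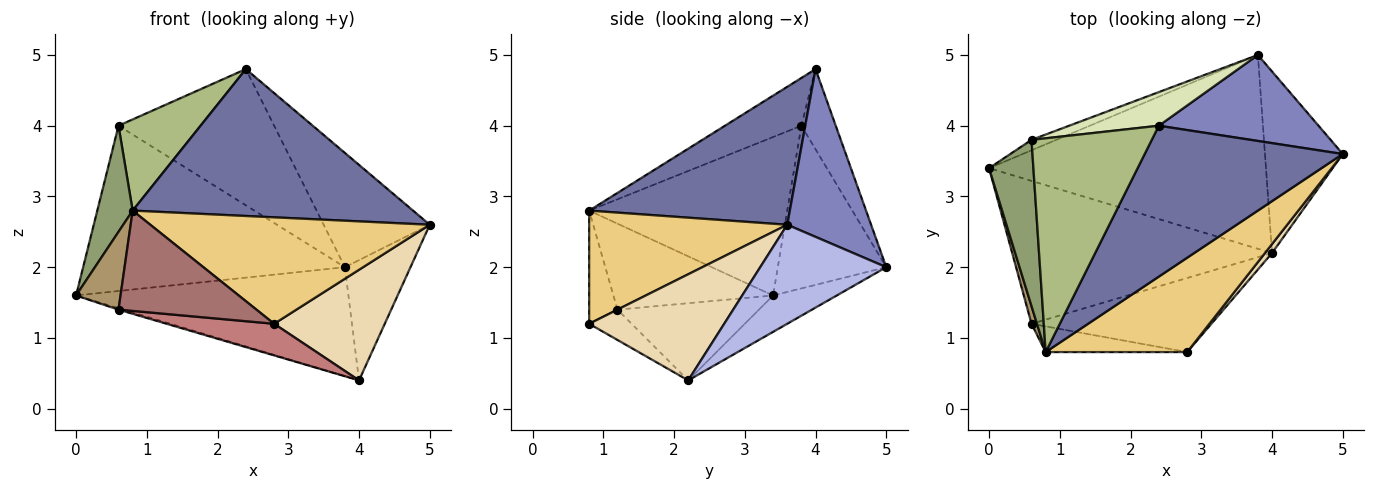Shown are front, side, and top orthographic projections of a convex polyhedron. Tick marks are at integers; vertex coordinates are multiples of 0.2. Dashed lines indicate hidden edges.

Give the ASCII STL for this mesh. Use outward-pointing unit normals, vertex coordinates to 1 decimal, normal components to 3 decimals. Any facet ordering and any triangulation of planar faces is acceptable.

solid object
 facet normal 0.447 -0.624 0.641
  outer loop
   vertex 2.4 4.0 4.8
   vertex 0.8 0.8 2.8
   vertex 5.0 3.6 2.6
  endloop
 endfacet
 facet normal 0.534 0.676 0.508
  outer loop
   vertex 3.8 5.0 2.0
   vertex 2.4 4.0 4.8
   vertex 5.0 3.6 2.6
  endloop
 endfacet
 facet normal -0.114 0.487 -0.866
  outer loop
   vertex 3.8 5.0 2.0
   vertex 4.0 2.2 0.4
   vertex 0.0 3.4 1.6
  endloop
 endfacet
 facet normal 0.728 0.379 -0.572
  outer loop
   vertex 3.8 5.0 2.0
   vertex 5.0 3.6 2.6
   vertex 4.0 2.2 0.4
  endloop
 endfacet
 facet normal -0.949 -0.169 0.266
  outer loop
   vertex 0.6 3.8 4.0
   vertex 0.0 3.4 1.6
   vertex 0.8 0.8 2.8
  endloop
 endfacet
 facet normal -0.343 -0.368 0.864
  outer loop
   vertex 0.6 3.8 4.0
   vertex 0.8 0.8 2.8
   vertex 2.4 4.0 4.8
  endloop
 endfacet
 facet normal -0.382 0.922 -0.058
  outer loop
   vertex 0.6 3.8 4.0
   vertex 3.8 5.0 2.0
   vertex 0.0 3.4 1.6
  endloop
 endfacet
 facet normal -0.210 0.949 0.234
  outer loop
   vertex 0.6 3.8 4.0
   vertex 2.4 4.0 4.8
   vertex 3.8 5.0 2.0
  endloop
 endfacet
 facet normal -0.962 -0.268 0.061
  outer loop
   vertex 0.6 1.2 1.4
   vertex 0.8 0.8 2.8
   vertex 0.0 3.4 1.6
  endloop
 endfacet
 facet normal -0.285 0.009 -0.959
  outer loop
   vertex 0.6 1.2 1.4
   vertex 0.0 3.4 1.6
   vertex 4.0 2.2 0.4
  endloop
 endfacet
 facet normal 0.469 -0.661 0.586
  outer loop
   vertex 2.8 0.8 1.2
   vertex 5.0 3.6 2.6
   vertex 0.8 0.8 2.8
  endloop
 endfacet
 facet normal 0.773 -0.633 0.052
  outer loop
   vertex 2.8 0.8 1.2
   vertex 4.0 2.2 0.4
   vertex 5.0 3.6 2.6
  endloop
 endfacet
 facet normal -0.195 -0.950 -0.244
  outer loop
   vertex 2.8 0.8 1.2
   vertex 0.8 0.8 2.8
   vertex 0.6 1.2 1.4
  endloop
 endfacet
 facet normal -0.153 -0.388 -0.909
  outer loop
   vertex 2.8 0.8 1.2
   vertex 0.6 1.2 1.4
   vertex 4.0 2.2 0.4
  endloop
 endfacet
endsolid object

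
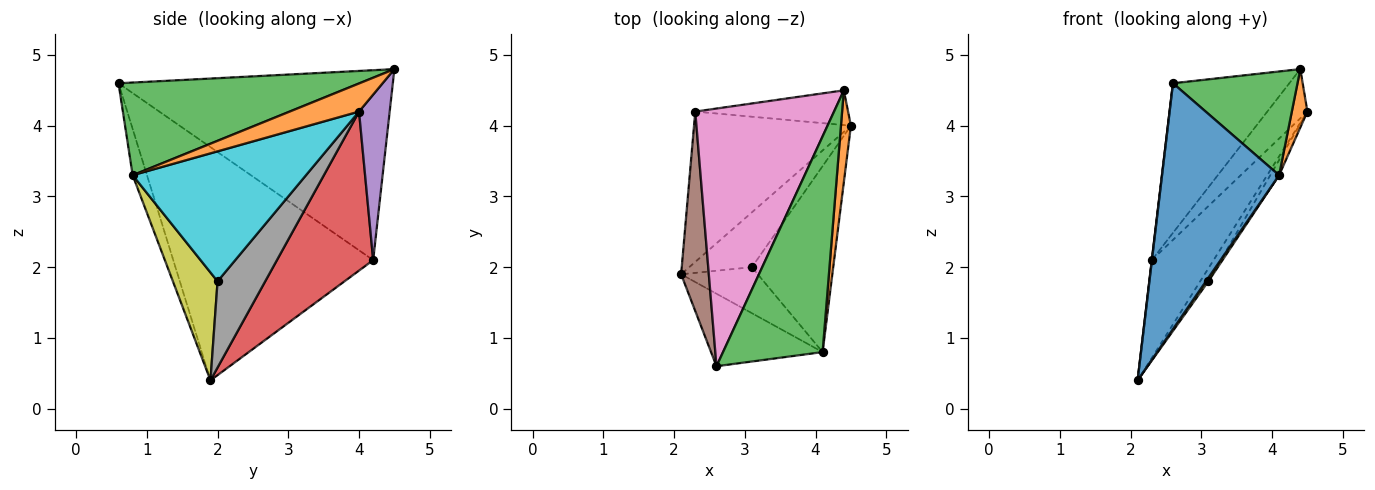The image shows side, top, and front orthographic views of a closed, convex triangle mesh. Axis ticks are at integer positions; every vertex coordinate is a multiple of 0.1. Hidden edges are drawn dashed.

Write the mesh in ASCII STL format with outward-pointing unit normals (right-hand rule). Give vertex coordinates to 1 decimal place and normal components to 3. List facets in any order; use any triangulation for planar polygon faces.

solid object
 facet normal -0.117 -0.953 -0.281
  outer loop
   vertex 4.1 0.8 3.3
   vertex 2.6 0.6 4.6
   vertex 2.1 1.9 0.4
  endloop
 endfacet
 facet normal 0.922 -0.207 0.326
  outer loop
   vertex 4.1 0.8 3.3
   vertex 4.5 4.0 4.2
   vertex 4.4 4.5 4.8
  endloop
 endfacet
 facet normal 0.643 -0.332 0.690
  outer loop
   vertex 4.1 0.8 3.3
   vertex 4.4 4.5 4.8
   vertex 2.6 0.6 4.6
  endloop
 endfacet
 facet normal 0.647 0.416 -0.639
  outer loop
   vertex 2.3 4.2 2.1
   vertex 4.5 4.0 4.2
   vertex 2.1 1.9 0.4
  endloop
 endfacet
 facet normal 0.530 0.693 -0.489
  outer loop
   vertex 2.3 4.2 2.1
   vertex 4.4 4.5 4.8
   vertex 4.5 4.0 4.2
  endloop
 endfacet
 facet normal -0.993 -0.001 0.118
  outer loop
   vertex 2.3 4.2 2.1
   vertex 2.1 1.9 0.4
   vertex 2.6 0.6 4.6
  endloop
 endfacet
 facet normal -0.764 0.324 0.558
  outer loop
   vertex 2.3 4.2 2.1
   vertex 2.6 0.6 4.6
   vertex 4.4 4.5 4.8
  endloop
 endfacet
 facet normal 0.801 0.138 -0.582
  outer loop
   vertex 3.1 2.0 1.8
   vertex 2.1 1.9 0.4
   vertex 4.5 4.0 4.2
  endloop
 endfacet
 facet normal 0.814 -0.045 -0.579
  outer loop
   vertex 3.1 2.0 1.8
   vertex 4.1 0.8 3.3
   vertex 2.1 1.9 0.4
  endloop
 endfacet
 facet normal 0.847 0.043 -0.530
  outer loop
   vertex 3.1 2.0 1.8
   vertex 4.5 4.0 4.2
   vertex 4.1 0.8 3.3
  endloop
 endfacet
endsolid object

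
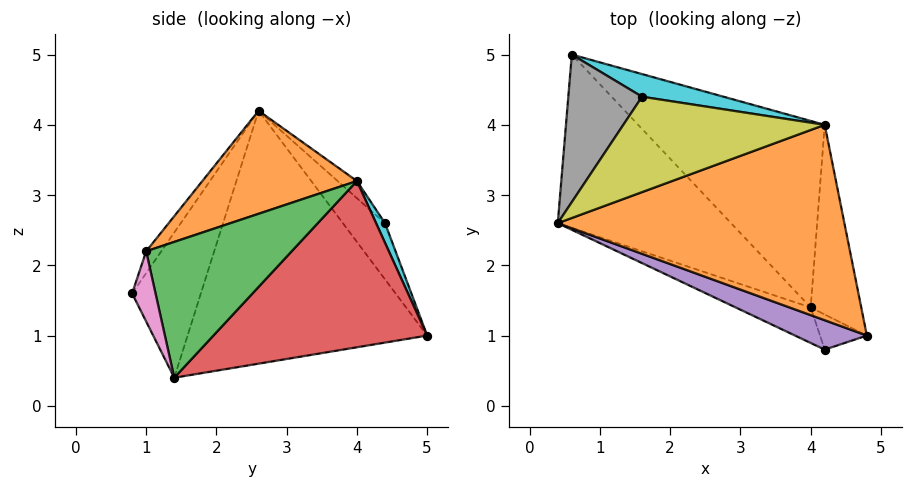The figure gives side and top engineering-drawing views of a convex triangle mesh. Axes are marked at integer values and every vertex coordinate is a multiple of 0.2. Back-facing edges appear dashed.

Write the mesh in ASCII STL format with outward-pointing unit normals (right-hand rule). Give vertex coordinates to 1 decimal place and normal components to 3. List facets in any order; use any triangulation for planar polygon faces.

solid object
 facet normal -0.681 -0.565 -0.466
  outer loop
   vertex 4.0 1.4 0.4
   vertex 0.4 2.6 4.2
   vertex 0.6 5.0 1.0
  endloop
 endfacet
 facet normal 0.328 -0.239 0.914
  outer loop
   vertex 4.2 4.0 3.2
   vertex 0.4 2.6 4.2
   vertex 4.8 1.0 2.2
  endloop
 endfacet
 facet normal 0.897 0.291 -0.334
  outer loop
   vertex 4.2 4.0 3.2
   vertex 4.8 1.0 2.2
   vertex 4.0 1.4 0.4
  endloop
 endfacet
 facet normal 0.532 0.601 -0.596
  outer loop
   vertex 4.2 4.0 3.2
   vertex 4.0 1.4 0.4
   vertex 0.6 5.0 1.0
  endloop
 endfacet
 facet normal -0.130 -0.894 0.428
  outer loop
   vertex 4.2 0.8 1.6
   vertex 4.8 1.0 2.2
   vertex 0.4 2.6 4.2
  endloop
 endfacet
 facet normal -0.565 -0.772 -0.292
  outer loop
   vertex 4.2 0.8 1.6
   vertex 0.4 2.6 4.2
   vertex 4.0 1.4 0.4
  endloop
 endfacet
 facet normal 0.640 -0.640 -0.426
  outer loop
   vertex 4.2 0.8 1.6
   vertex 4.0 1.4 0.4
   vertex 4.8 1.0 2.2
  endloop
 endfacet
 facet normal -0.405 0.743 0.532
  outer loop
   vertex 1.6 4.4 2.6
   vertex 0.6 5.0 1.0
   vertex 0.4 2.6 4.2
  endloop
 endfacet
 facet normal -0.062 0.686 0.725
  outer loop
   vertex 1.6 4.4 2.6
   vertex 0.4 2.6 4.2
   vertex 4.2 4.0 3.2
  endloop
 endfacet
 facet normal 0.075 0.948 0.309
  outer loop
   vertex 1.6 4.4 2.6
   vertex 4.2 4.0 3.2
   vertex 0.6 5.0 1.0
  endloop
 endfacet
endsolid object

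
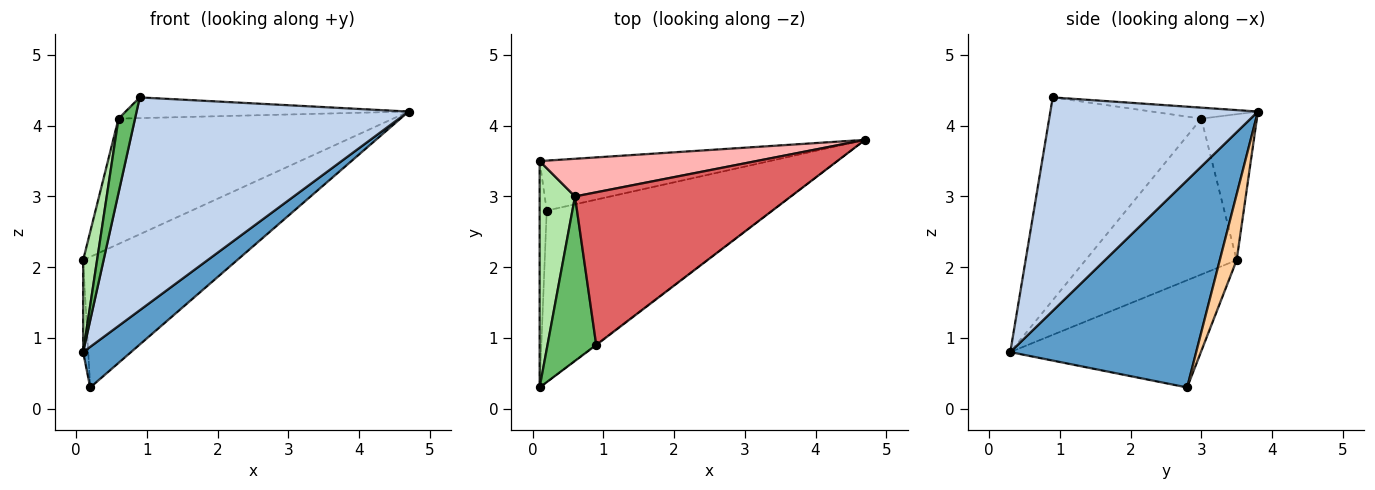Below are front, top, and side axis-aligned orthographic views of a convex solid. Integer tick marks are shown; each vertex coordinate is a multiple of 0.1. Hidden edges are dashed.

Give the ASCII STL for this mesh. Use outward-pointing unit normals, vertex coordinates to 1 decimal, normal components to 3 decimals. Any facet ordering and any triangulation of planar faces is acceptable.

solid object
 facet normal 0.667 -0.172 -0.725
  outer loop
   vertex 0.2 2.8 0.3
   vertex 4.7 3.8 4.2
   vertex 0.1 0.3 0.8
  endloop
 endfacet
 facet normal 0.607 -0.795 -0.002
  outer loop
   vertex 0.9 0.9 4.4
   vertex 0.1 0.3 0.8
   vertex 4.7 3.8 4.2
  endloop
 endfacet
 facet normal -0.997 0.027 -0.066
  outer loop
   vertex 0.1 3.5 2.1
   vertex 0.2 2.8 0.3
   vertex 0.1 0.3 0.8
  endloop
 endfacet
 facet normal 0.102 0.929 -0.356
  outer loop
   vertex 0.1 3.5 2.1
   vertex 4.7 3.8 4.2
   vertex 0.2 2.8 0.3
  endloop
 endfacet
 facet normal -0.967 -0.105 0.232
  outer loop
   vertex 0.6 3.0 4.1
   vertex 0.1 0.3 0.8
   vertex 0.9 0.9 4.4
  endloop
 endfacet
 facet normal -0.971 -0.090 0.220
  outer loop
   vertex 0.6 3.0 4.1
   vertex 0.1 3.5 2.1
   vertex 0.1 0.3 0.8
  endloop
 endfacet
 facet normal -0.050 0.134 0.990
  outer loop
   vertex 0.6 3.0 4.1
   vertex 0.9 0.9 4.4
   vertex 4.7 3.8 4.2
  endloop
 endfacet
 facet normal -0.190 0.940 0.283
  outer loop
   vertex 0.6 3.0 4.1
   vertex 4.7 3.8 4.2
   vertex 0.1 3.5 2.1
  endloop
 endfacet
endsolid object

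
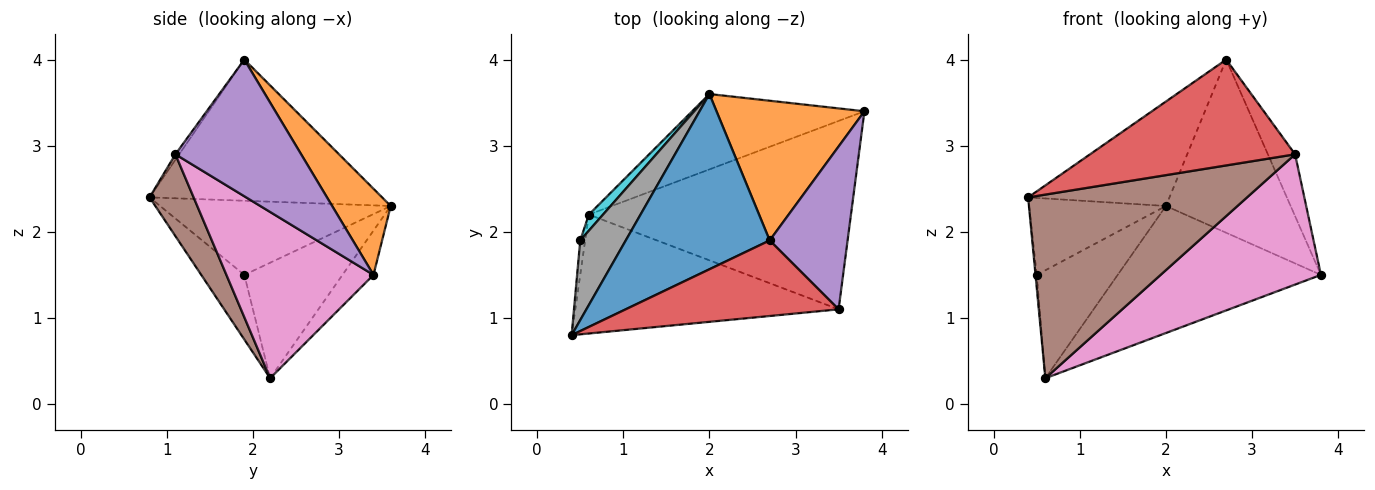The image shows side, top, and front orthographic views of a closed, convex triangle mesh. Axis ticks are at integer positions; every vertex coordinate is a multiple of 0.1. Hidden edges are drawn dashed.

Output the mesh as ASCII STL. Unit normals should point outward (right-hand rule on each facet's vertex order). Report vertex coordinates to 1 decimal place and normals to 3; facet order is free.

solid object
 facet normal -0.644 0.392 0.657
  outer loop
   vertex 2.7 1.9 4.0
   vertex 2.0 3.6 2.3
   vertex 0.4 0.8 2.4
  endloop
 endfacet
 facet normal 0.343 0.731 0.590
  outer loop
   vertex 2.7 1.9 4.0
   vertex 3.8 3.4 1.5
   vertex 2.0 3.6 2.3
  endloop
 endfacet
 facet normal -0.130 0.853 -0.506
  outer loop
   vertex 0.6 2.2 0.3
   vertex 2.0 3.6 2.3
   vertex 3.8 3.4 1.5
  endloop
 endfacet
 facet normal -0.015 -0.814 0.581
  outer loop
   vertex 3.5 1.1 2.9
   vertex 2.7 1.9 4.0
   vertex 0.4 0.8 2.4
  endloop
 endfacet
 facet normal 0.854 0.185 0.487
  outer loop
   vertex 3.5 1.1 2.9
   vertex 3.8 3.4 1.5
   vertex 2.7 1.9 4.0
  endloop
 endfacet
 facet normal 0.167 -0.828 -0.536
  outer loop
   vertex 3.5 1.1 2.9
   vertex 0.4 0.8 2.4
   vertex 0.6 2.2 0.3
  endloop
 endfacet
 facet normal 0.463 -0.504 -0.729
  outer loop
   vertex 3.5 1.1 2.9
   vertex 0.6 2.2 0.3
   vertex 3.8 3.4 1.5
  endloop
 endfacet
 facet normal -0.760 0.451 0.467
  outer loop
   vertex 0.5 1.9 1.5
   vertex 0.4 0.8 2.4
   vertex 2.0 3.6 2.3
  endloop
 endfacet
 facet normal -0.997 0.028 -0.076
  outer loop
   vertex 0.5 1.9 1.5
   vertex 0.6 2.2 0.3
   vertex 0.4 0.8 2.4
  endloop
 endfacet
 facet normal -0.768 0.633 0.094
  outer loop
   vertex 0.5 1.9 1.5
   vertex 2.0 3.6 2.3
   vertex 0.6 2.2 0.3
  endloop
 endfacet
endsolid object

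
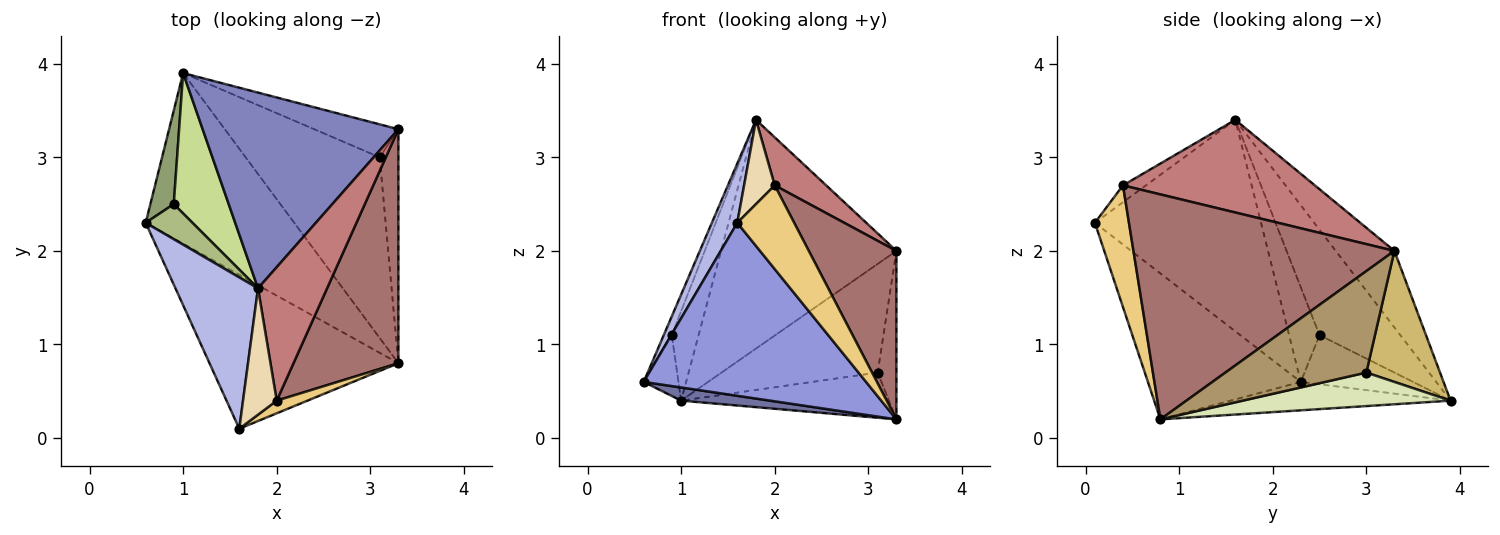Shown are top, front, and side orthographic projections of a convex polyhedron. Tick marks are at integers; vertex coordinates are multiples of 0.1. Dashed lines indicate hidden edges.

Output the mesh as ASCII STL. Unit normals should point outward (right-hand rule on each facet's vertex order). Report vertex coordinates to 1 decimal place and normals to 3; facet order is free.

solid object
 facet normal -0.187 -0.076 -0.979
  outer loop
   vertex 1.0 3.9 0.4
   vertex 3.3 0.8 0.2
   vertex 0.6 2.3 0.6
  endloop
 endfacet
 facet normal -0.246 0.736 0.630
  outer loop
   vertex 3.3 3.3 2.0
   vertex 1.0 3.9 0.4
   vertex 1.8 1.6 3.4
  endloop
 endfacet
 facet normal -0.457 -0.665 -0.591
  outer loop
   vertex 1.6 0.1 2.3
   vertex 0.6 2.3 0.6
   vertex 3.3 0.8 0.2
  endloop
 endfacet
 facet normal -0.922 -0.141 0.360
  outer loop
   vertex 1.6 0.1 2.3
   vertex 1.8 1.6 3.4
   vertex 0.6 2.3 0.6
  endloop
 endfacet
 facet normal -0.870 0.269 0.414
  outer loop
   vertex 0.9 2.5 1.1
   vertex 1.0 3.9 0.4
   vertex 0.6 2.3 0.6
  endloop
 endfacet
 facet normal -0.872 0.230 0.431
  outer loop
   vertex 0.9 2.5 1.1
   vertex 0.6 2.3 0.6
   vertex 1.8 1.6 3.4
  endloop
 endfacet
 facet normal -0.851 0.282 0.443
  outer loop
   vertex 0.9 2.5 1.1
   vertex 1.8 1.6 3.4
   vertex 1.0 3.9 0.4
  endloop
 endfacet
 facet normal 0.236 0.236 -0.943
  outer loop
   vertex 3.1 3.0 0.7
   vertex 3.3 0.8 0.2
   vertex 1.0 3.9 0.4
  endloop
 endfacet
 facet normal 0.975 0.130 -0.180
  outer loop
   vertex 3.1 3.0 0.7
   vertex 3.3 3.3 2.0
   vertex 3.3 0.8 0.2
  endloop
 endfacet
 facet normal 0.412 0.872 -0.265
  outer loop
   vertex 3.1 3.0 0.7
   vertex 1.0 3.9 0.4
   vertex 3.3 3.3 2.0
  endloop
 endfacet
 facet normal 0.509 -0.851 0.129
  outer loop
   vertex 2.0 0.4 2.7
   vertex 1.6 0.1 2.3
   vertex 3.3 0.8 0.2
  endloop
 endfacet
 facet normal -0.384 -0.512 0.768
  outer loop
   vertex 2.0 0.4 2.7
   vertex 1.8 1.6 3.4
   vertex 1.6 0.1 2.3
  endloop
 endfacet
 facet normal 0.867 -0.291 0.404
  outer loop
   vertex 2.0 0.4 2.7
   vertex 3.3 0.8 0.2
   vertex 3.3 3.3 2.0
  endloop
 endfacet
 facet normal 0.784 -0.210 0.584
  outer loop
   vertex 2.0 0.4 2.7
   vertex 3.3 3.3 2.0
   vertex 1.8 1.6 3.4
  endloop
 endfacet
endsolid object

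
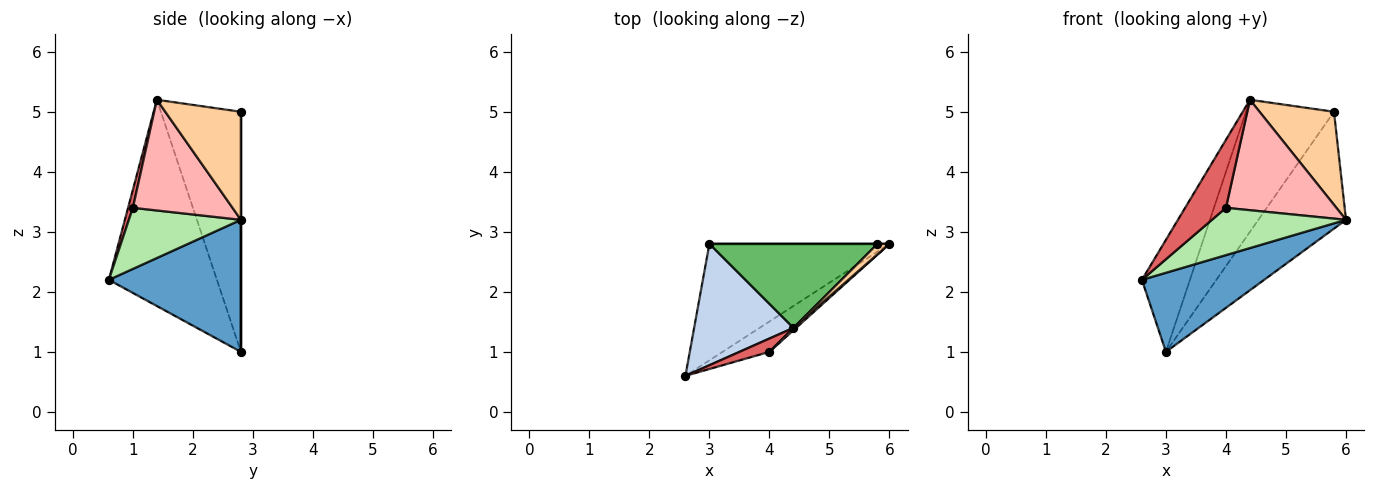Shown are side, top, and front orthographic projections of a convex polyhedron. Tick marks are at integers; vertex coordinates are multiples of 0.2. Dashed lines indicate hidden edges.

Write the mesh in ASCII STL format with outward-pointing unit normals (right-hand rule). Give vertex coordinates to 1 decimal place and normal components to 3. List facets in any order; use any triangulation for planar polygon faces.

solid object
 facet normal 0.519 -0.480 -0.707
  outer loop
   vertex 3.0 2.8 1.0
   vertex 6.0 2.8 3.2
   vertex 2.6 0.6 2.2
  endloop
 endfacet
 facet normal -0.836 0.372 0.403
  outer loop
   vertex 4.4 1.4 5.2
   vertex 3.0 2.8 1.0
   vertex 2.6 0.6 2.2
  endloop
 endfacet
 facet normal 0.000 1.000 0.000
  outer loop
   vertex 5.8 2.8 5.0
   vertex 6.0 2.8 3.2
   vertex 3.0 2.8 1.0
  endloop
 endfacet
 facet normal 0.711 -0.699 0.079
  outer loop
   vertex 5.8 2.8 5.0
   vertex 4.4 1.4 5.2
   vertex 6.0 2.8 3.2
  endloop
 endfacet
 facet normal -0.609 0.669 0.426
  outer loop
   vertex 5.8 2.8 5.0
   vertex 3.0 2.8 1.0
   vertex 4.4 1.4 5.2
  endloop
 endfacet
 facet normal 0.575 -0.688 -0.442
  outer loop
   vertex 4.0 1.0 3.4
   vertex 2.6 0.6 2.2
   vertex 6.0 2.8 3.2
  endloop
 endfacet
 facet normal 0.115 -0.975 0.191
  outer loop
   vertex 4.0 1.0 3.4
   vertex 4.4 1.4 5.2
   vertex 2.6 0.6 2.2
  endloop
 endfacet
 facet normal 0.670 -0.742 0.016
  outer loop
   vertex 4.0 1.0 3.4
   vertex 6.0 2.8 3.2
   vertex 4.4 1.4 5.2
  endloop
 endfacet
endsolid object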